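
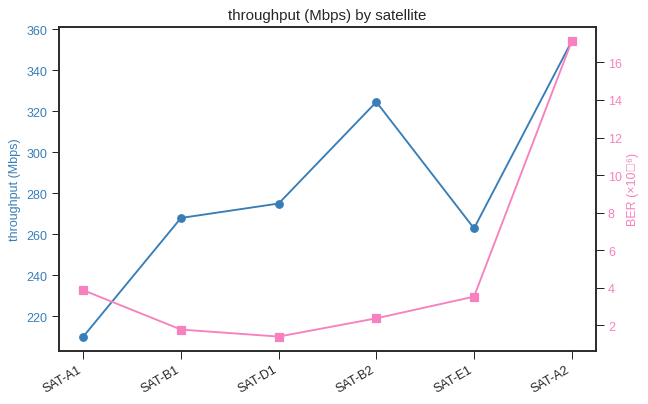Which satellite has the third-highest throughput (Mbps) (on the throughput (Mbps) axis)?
SAT-D1

Top 4 (on the throughput (Mbps) axis): SAT-A2 ≈ 360, SAT-B2 ≈ 320, SAT-D1 ≈ 280, SAT-B1 ≈ 260.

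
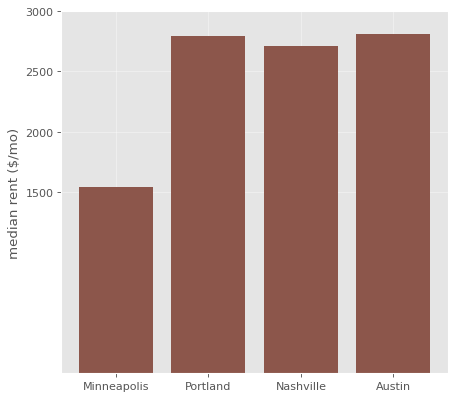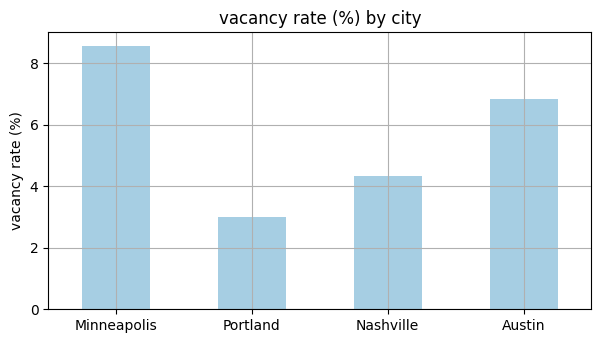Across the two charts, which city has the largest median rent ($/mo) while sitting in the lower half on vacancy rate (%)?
Chart 2 median vacancy rate (%) ≈ 6; below-median cities: Portland, Nashville. Among those, Portland has the highest median rent ($/mo) (≈ 3000).

Portland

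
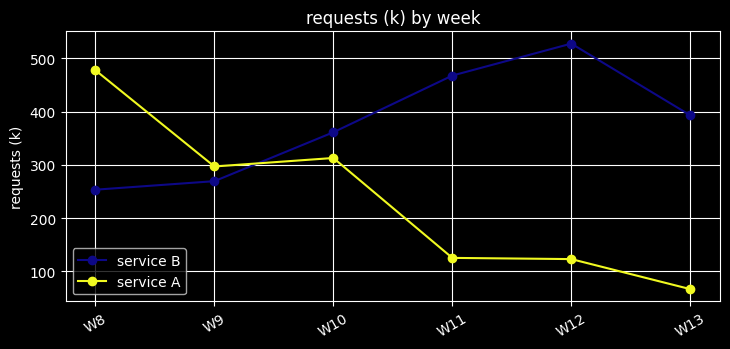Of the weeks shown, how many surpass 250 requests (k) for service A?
Above 250: W8, W9, W10.

3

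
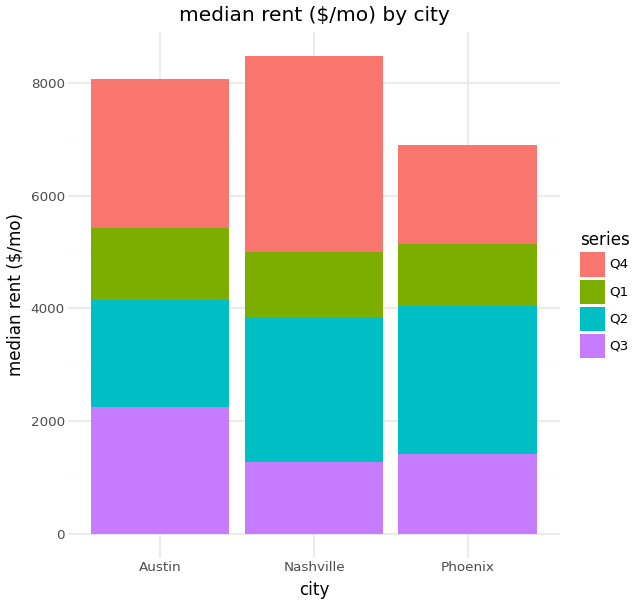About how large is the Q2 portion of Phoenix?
Q2 top ≈ 4000, bottom ≈ 1000; segment ≈ 3000.

≈ 3000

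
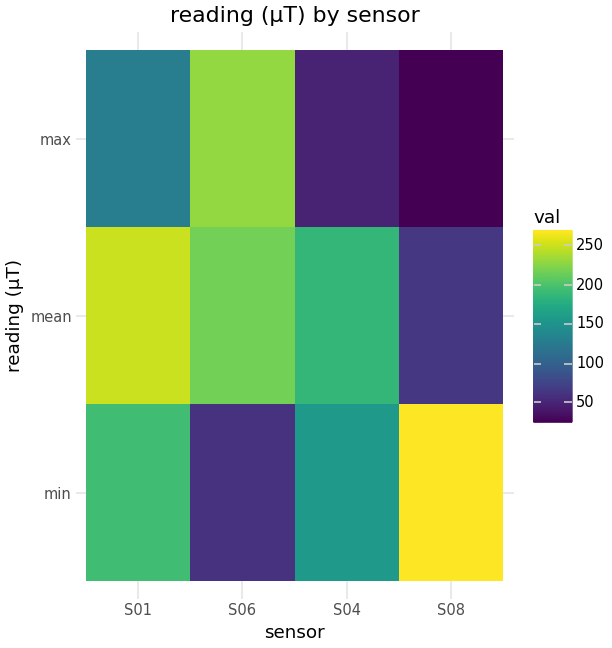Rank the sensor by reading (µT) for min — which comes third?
S04

Top 4 for min: S08 ≈ 275, S01 ≈ 200, S04 ≈ 150, S06 ≈ 50.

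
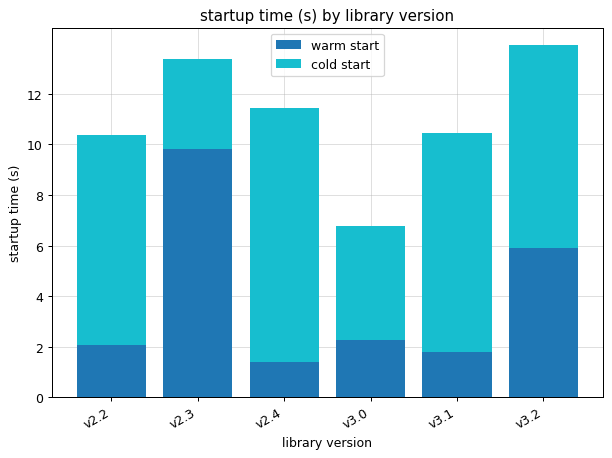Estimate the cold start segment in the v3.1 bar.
≈ 8

cold start top ≈ 10, bottom ≈ 2; segment ≈ 8.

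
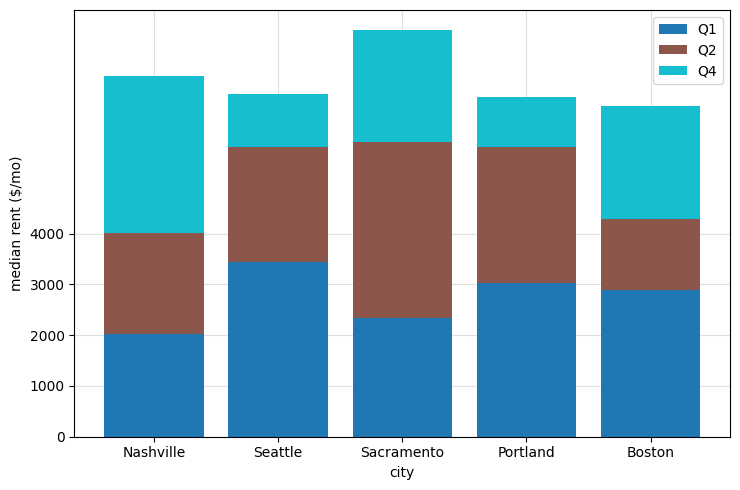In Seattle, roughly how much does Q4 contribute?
≈ 1000

Q4 top ≈ 7000, bottom ≈ 6000; segment ≈ 1000.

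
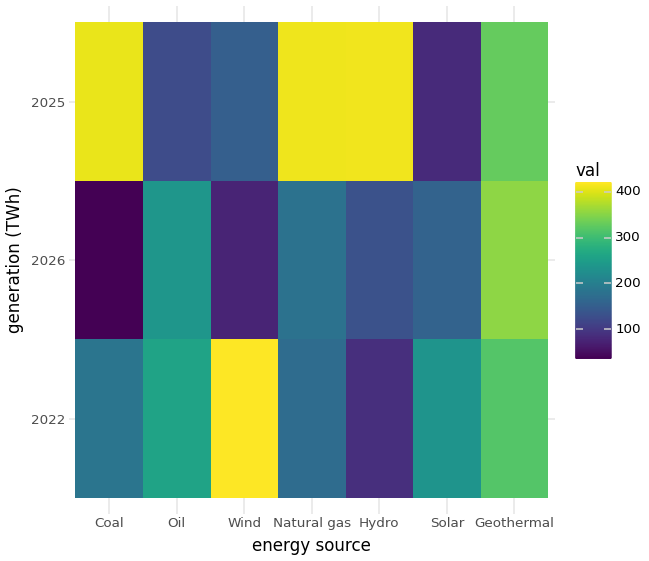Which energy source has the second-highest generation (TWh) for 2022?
Geothermal

Top 3 for 2022: Wind ≈ 400, Geothermal ≈ 300, Oil ≈ 250.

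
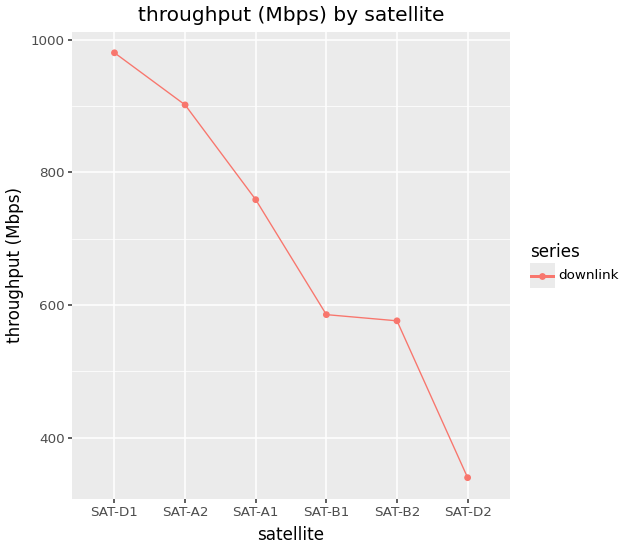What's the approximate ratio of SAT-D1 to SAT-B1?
≈ 1.67×

SAT-D1 ≈ 1000, SAT-B1 ≈ 600; 1000/600 ≈ 1.67.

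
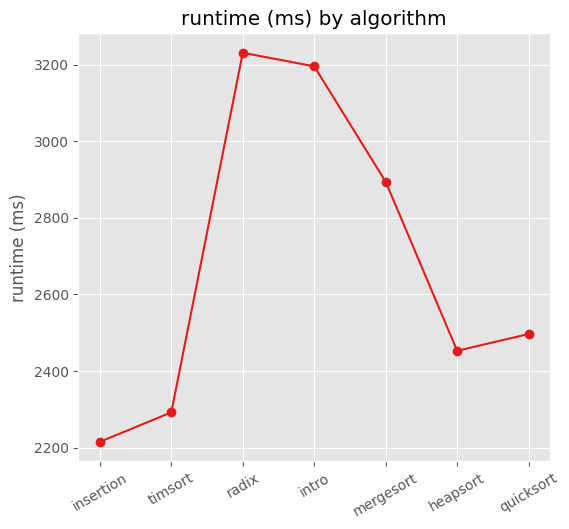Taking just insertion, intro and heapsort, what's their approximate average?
(2200 + 3200 + 2500) / 3 ≈ 2633.

≈ 2633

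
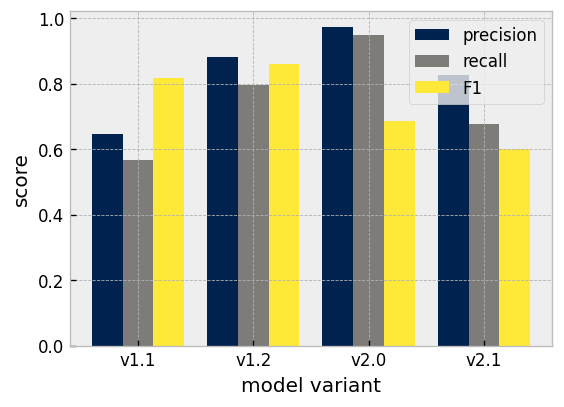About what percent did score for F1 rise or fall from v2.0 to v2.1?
≈ -14.3%

v2.0 ≈ 0.7, v2.1 ≈ 0.6; (0.6 − 0.7) / 0.7 ≈ -14.3%.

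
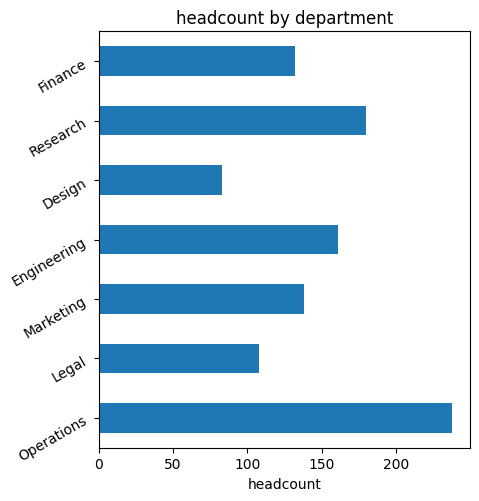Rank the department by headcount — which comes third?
Top 4: Operations ≈ 240, Research ≈ 180, Engineering ≈ 160, Marketing ≈ 140.

Engineering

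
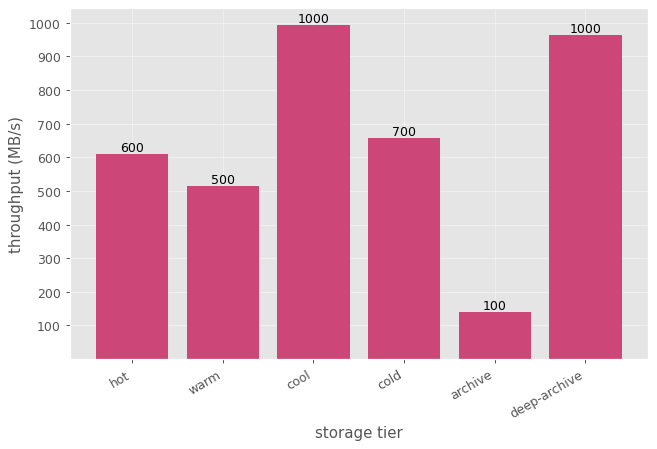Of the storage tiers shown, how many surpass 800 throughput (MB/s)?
2

Above 800: cool, deep-archive.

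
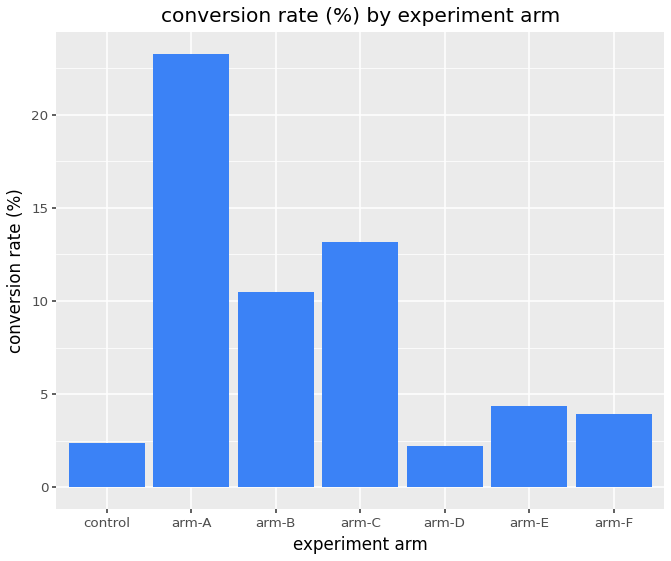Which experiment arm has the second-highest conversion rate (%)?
arm-C

Top 3: arm-A ≈ 24, arm-C ≈ 14, arm-B ≈ 10.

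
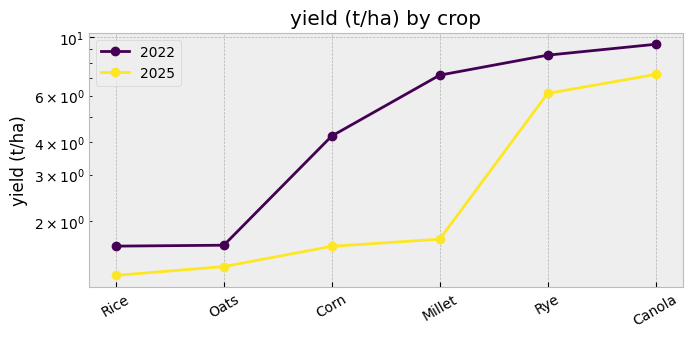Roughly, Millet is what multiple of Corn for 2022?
≈ 1.75×

Millet ≈ 7, Corn ≈ 4; 7/4 ≈ 1.75.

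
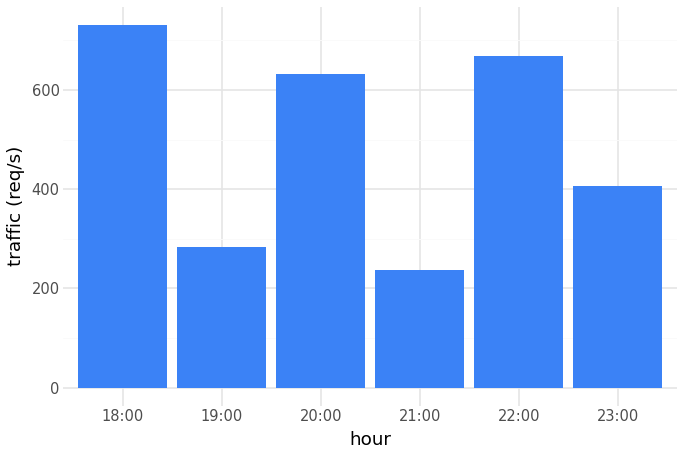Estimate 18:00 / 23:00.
18:00 ≈ 700, 23:00 ≈ 400; 700/400 ≈ 1.75.

≈ 1.75×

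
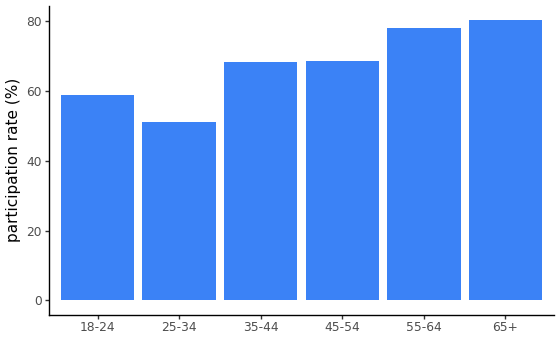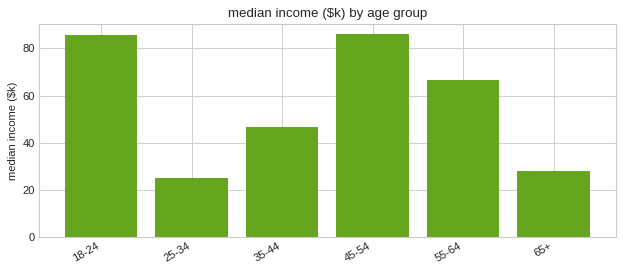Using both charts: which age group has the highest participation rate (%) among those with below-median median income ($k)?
Chart 2 median median income ($k) ≈ 60; below-median age groups: 25-34, 35-44, 65+. Among those, 65+ has the highest participation rate (%) (≈ 80).

65+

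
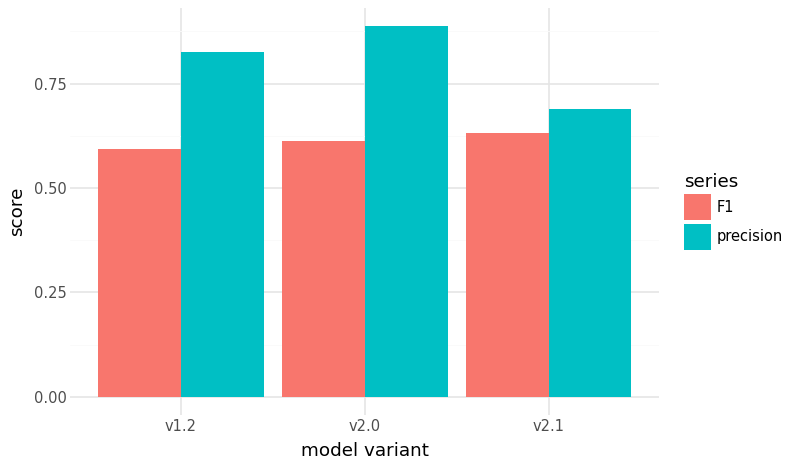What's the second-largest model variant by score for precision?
v1.2

Top 3 for precision: v2.0 ≈ 0.9, v1.2 ≈ 0.8, v2.1 ≈ 0.7.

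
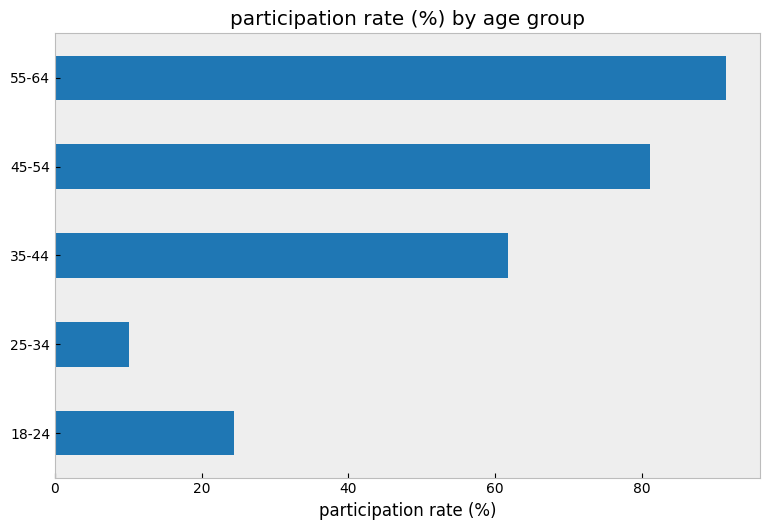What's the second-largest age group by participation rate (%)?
45-54

Top 3: 55-64 ≈ 90, 45-54 ≈ 80, 35-44 ≈ 60.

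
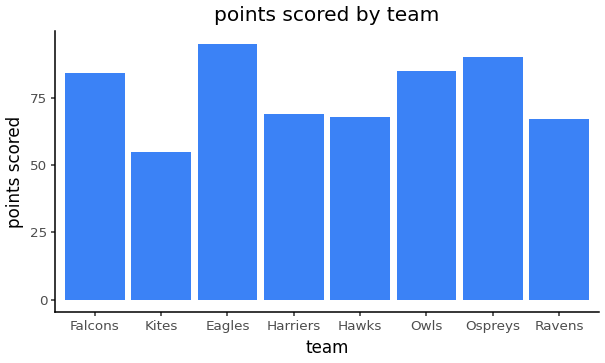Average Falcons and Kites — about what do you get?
≈ 70

(80 + 60) / 2 ≈ 70.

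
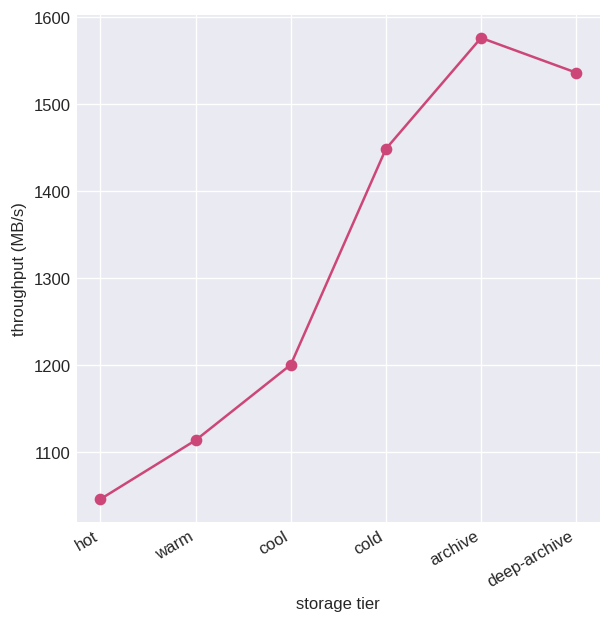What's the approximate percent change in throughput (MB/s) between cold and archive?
≈ +10.3%

cold ≈ 1450, archive ≈ 1600; (1600 − 1450) / 1450 ≈ +10.3%.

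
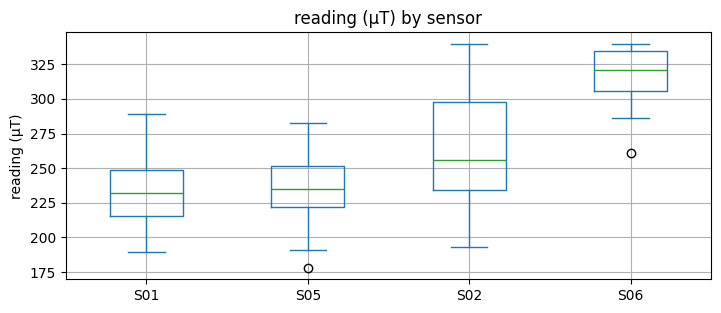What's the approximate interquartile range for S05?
Q3 ≈ 250, Q1 ≈ 220; IQR ≈ 30.

≈ 30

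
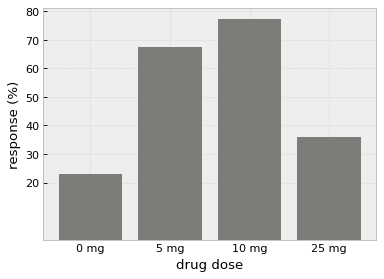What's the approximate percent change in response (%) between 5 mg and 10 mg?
≈ +14.3%

5 mg ≈ 70, 10 mg ≈ 80; (80 − 70) / 70 ≈ +14.3%.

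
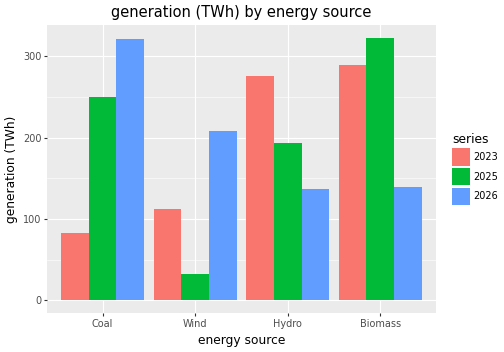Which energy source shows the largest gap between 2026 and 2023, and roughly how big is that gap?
Coal: 2026 ≈ 300, 2023 ≈ 100 → gap ≈ 200. Next-largest (Biomass) is only ≈ 150.

Coal, ≈ 200 TWh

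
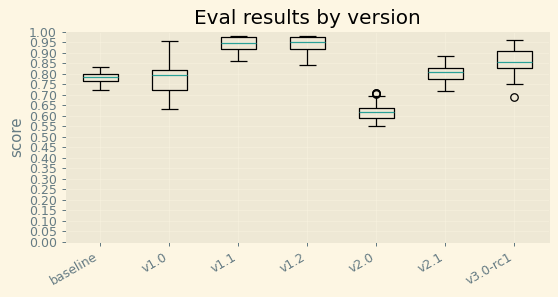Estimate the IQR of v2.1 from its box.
Q3 ≈ 0.85, Q1 ≈ 0.80; IQR ≈ 0.05.

≈ 0.05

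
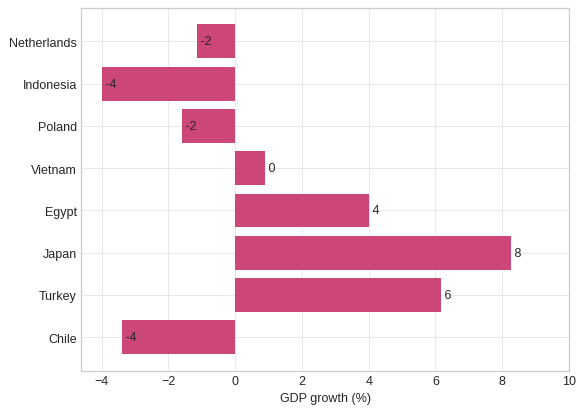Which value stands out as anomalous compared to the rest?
Japan ≈ 8; the rest sit between ≈ -4 and ≈ 6.

Japan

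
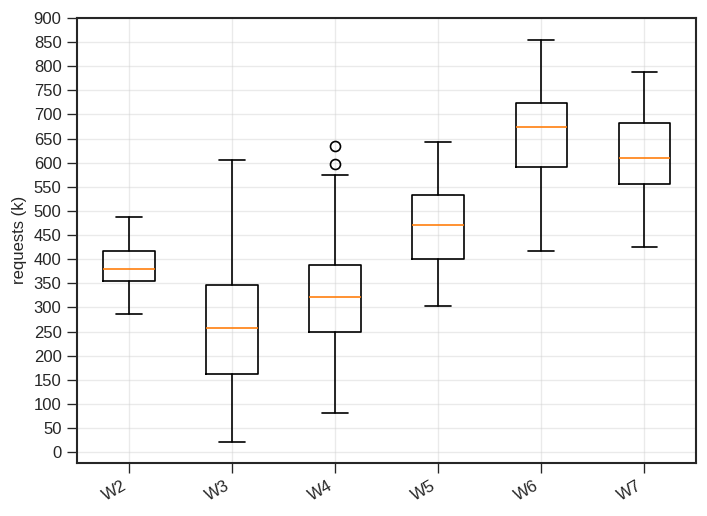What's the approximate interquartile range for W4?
Q3 ≈ 400, Q1 ≈ 250; IQR ≈ 150.

≈ 150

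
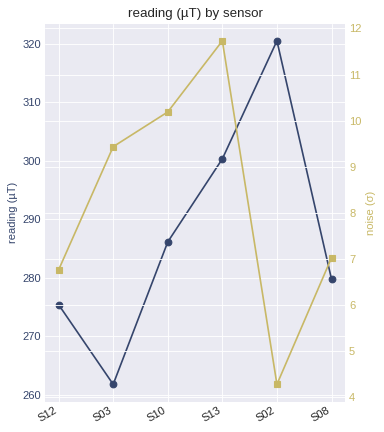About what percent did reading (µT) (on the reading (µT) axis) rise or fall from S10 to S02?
S10 ≈ 285, S02 ≈ 320; (320 − 285) / 285 ≈ +12.3%.

≈ +12.3%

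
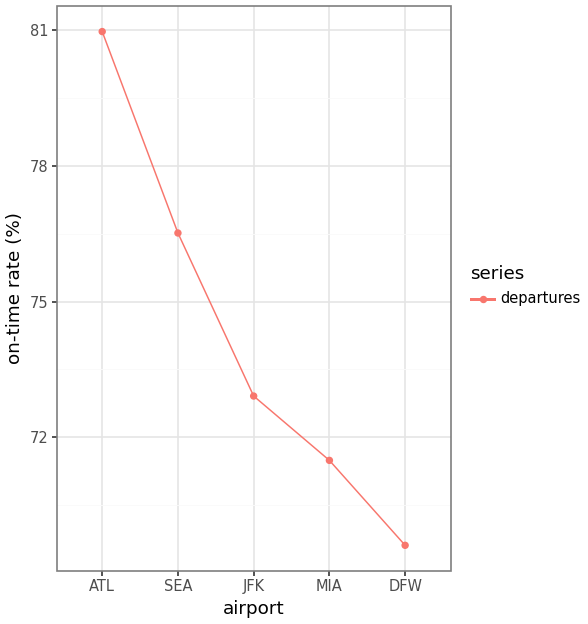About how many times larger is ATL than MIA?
≈ 1.14×

ATL ≈ 81, MIA ≈ 71; 81/71 ≈ 1.14.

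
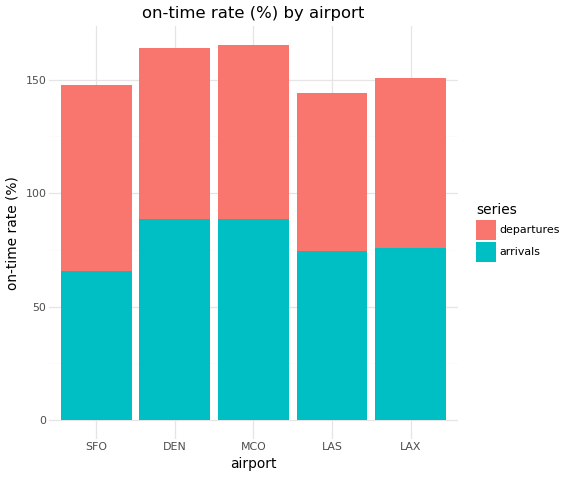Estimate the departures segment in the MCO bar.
departures top ≈ 160, bottom ≈ 80; segment ≈ 80.

≈ 80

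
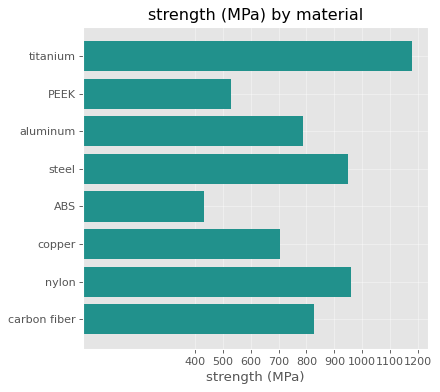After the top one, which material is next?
Top 3: titanium ≈ 1200, nylon ≈ 1000, steel ≈ 900.

nylon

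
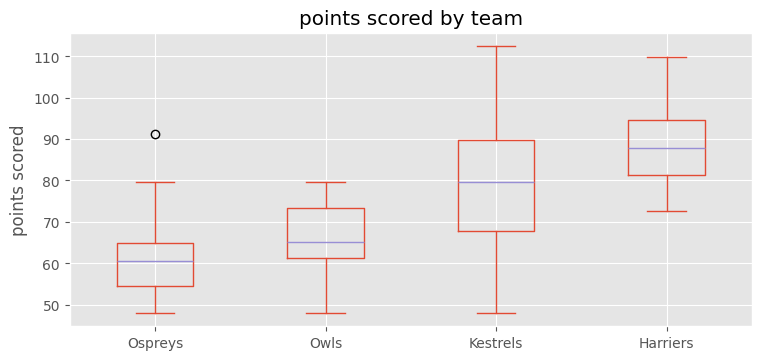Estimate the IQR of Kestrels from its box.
≈ 20

Q3 ≈ 90, Q1 ≈ 70; IQR ≈ 20.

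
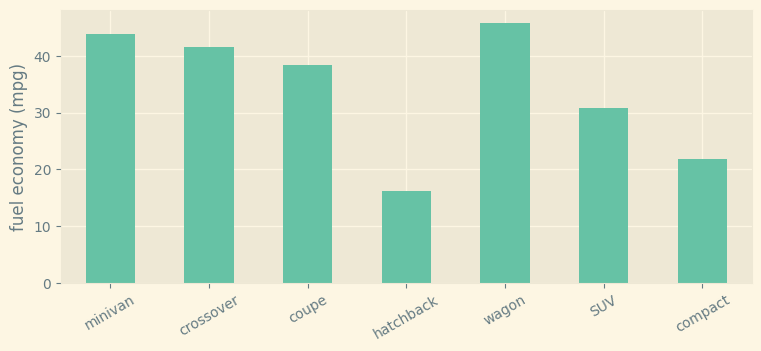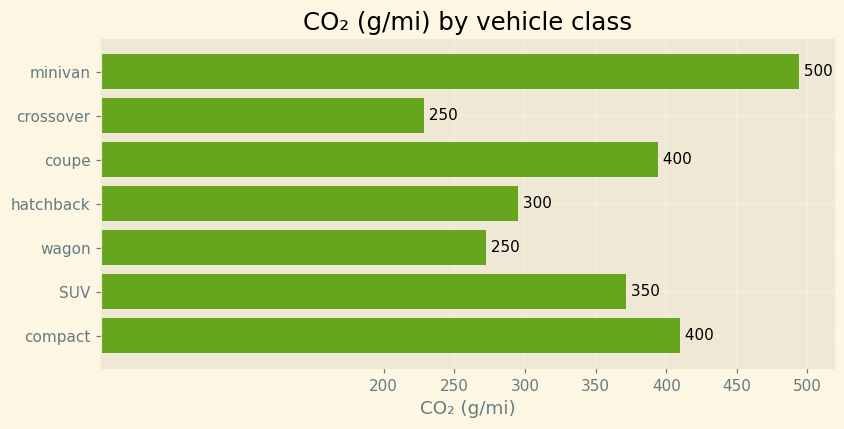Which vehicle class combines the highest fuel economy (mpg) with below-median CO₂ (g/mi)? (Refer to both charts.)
Chart 2 median CO₂ (g/mi) ≈ 350; below-median vehicle classes: crossover, hatchback, wagon. Among those, wagon has the highest fuel economy (mpg) (≈ 45).

wagon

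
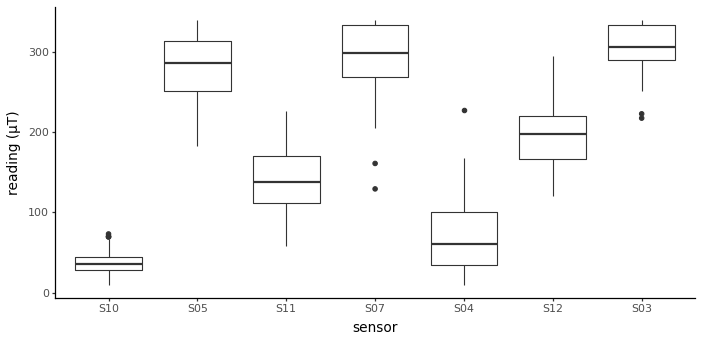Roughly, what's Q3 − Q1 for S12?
≈ 50

Q3 ≈ 225, Q1 ≈ 175; IQR ≈ 50.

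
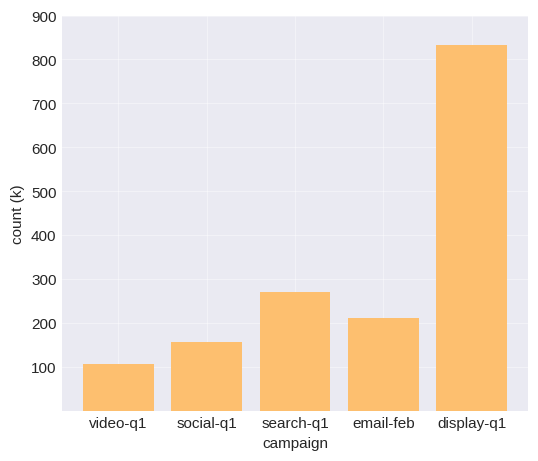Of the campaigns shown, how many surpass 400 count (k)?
1

Above 400: display-q1.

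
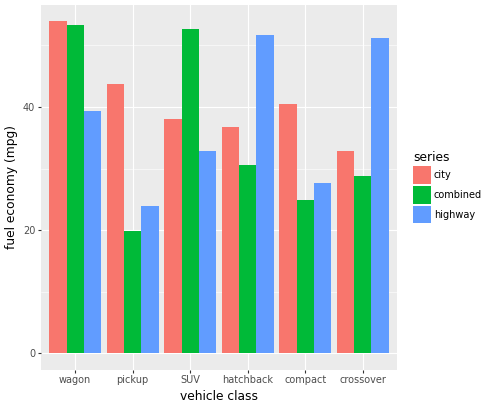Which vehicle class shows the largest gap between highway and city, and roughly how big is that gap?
pickup: highway ≈ 25, city ≈ 45 → gap ≈ 20. Next-largest (crossover) is only ≈ 15.

pickup, ≈ 20 mpg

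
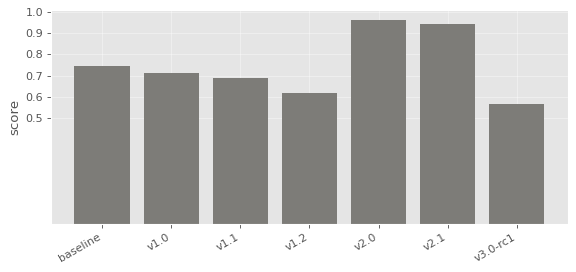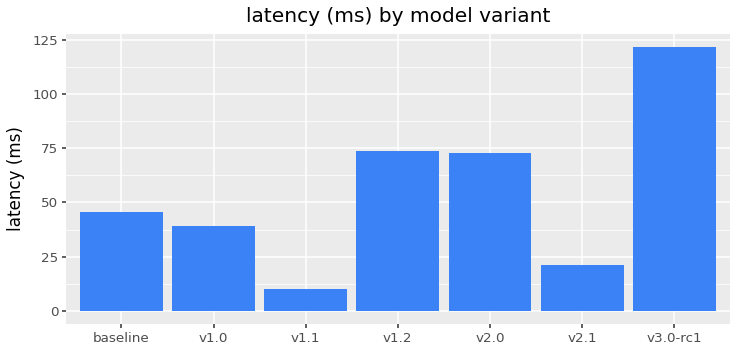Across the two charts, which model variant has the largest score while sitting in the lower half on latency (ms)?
Chart 2 median latency (ms) ≈ 40; below-median model variants: v1.0, v1.1, v2.1. Among those, v2.1 has the highest score (≈ 0.9).

v2.1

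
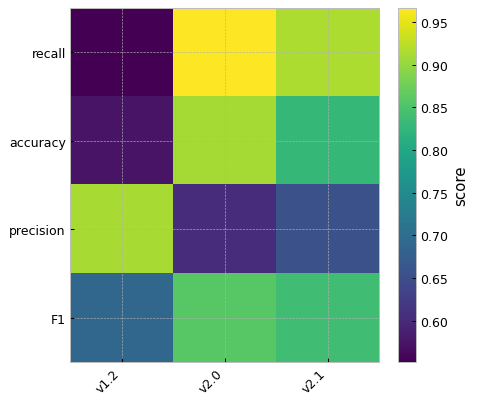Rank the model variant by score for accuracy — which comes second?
Top 3 for accuracy: v2.0 ≈ 0.90, v2.1 ≈ 0.85, v1.2 ≈ 0.55.

v2.1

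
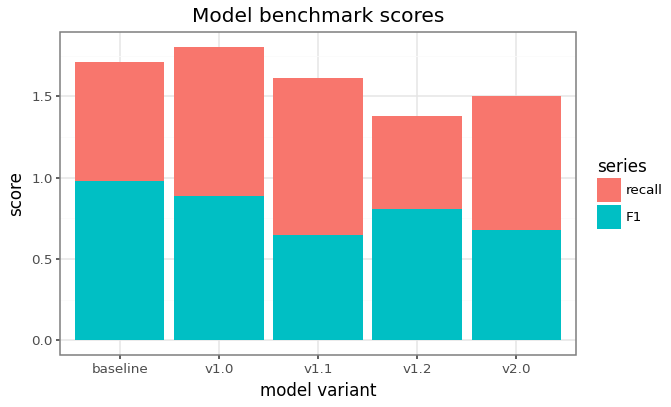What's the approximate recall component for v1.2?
≈ 0.6

recall top ≈ 1.4, bottom ≈ 0.8; segment ≈ 0.6.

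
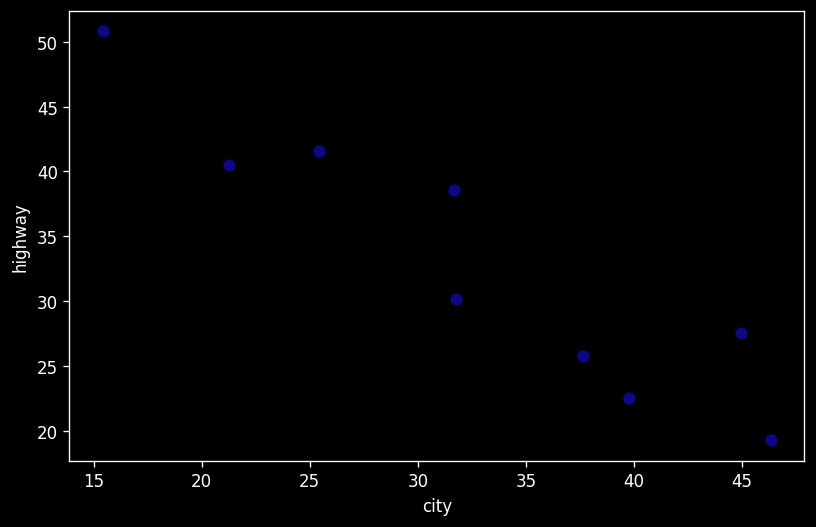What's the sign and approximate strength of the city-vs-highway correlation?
negative, strong

Points are negatively correlated; strong (|r| ≈ 0.9).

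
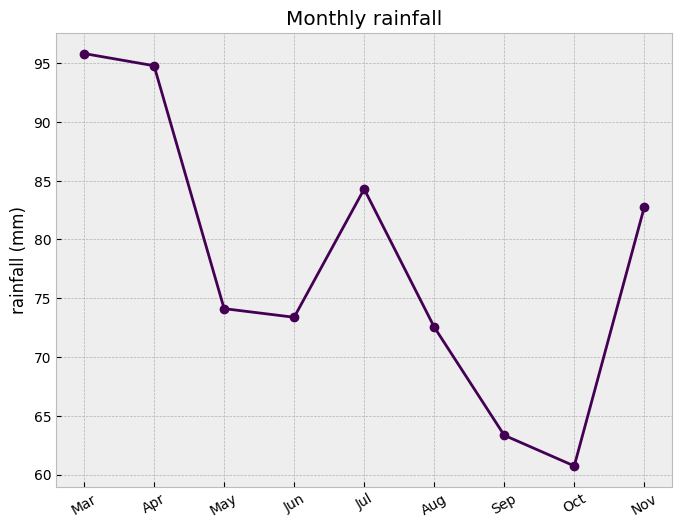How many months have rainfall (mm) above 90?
Above 90: Mar, Apr.

2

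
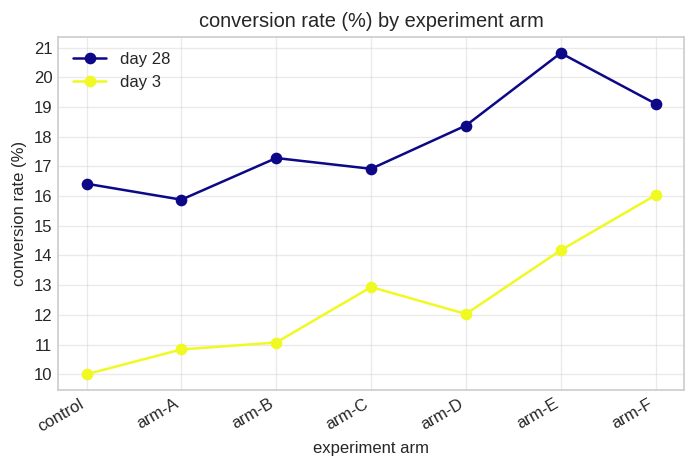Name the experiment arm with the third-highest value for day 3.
Top 4 for day 3: arm-F ≈ 16, arm-E ≈ 14, arm-C ≈ 13, arm-D ≈ 12.

arm-C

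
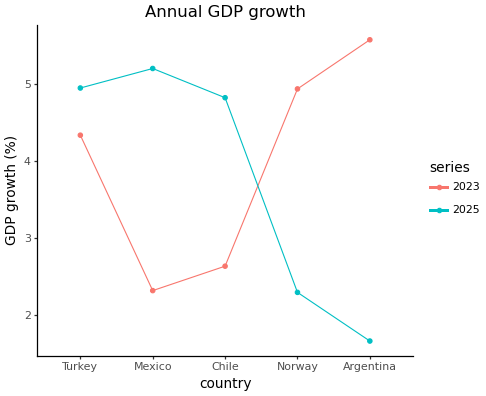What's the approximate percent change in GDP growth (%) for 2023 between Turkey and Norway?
Turkey ≈ 4.5, Norway ≈ 5.0; (5.0 − 4.5) / 4.5 ≈ +11.1%.

≈ +11.1%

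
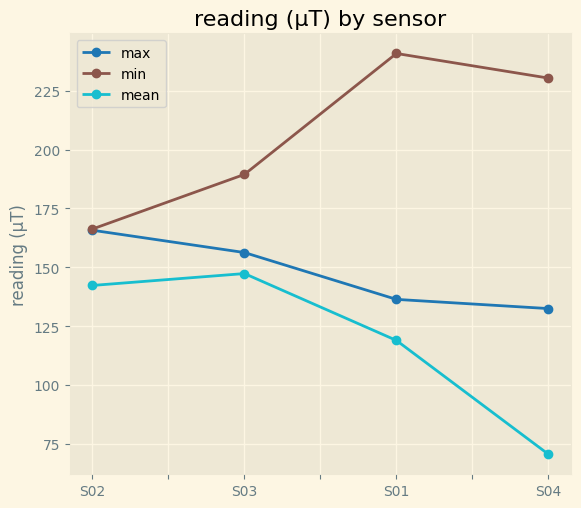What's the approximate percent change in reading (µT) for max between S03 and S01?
≈ -12.5%

S03 ≈ 160, S01 ≈ 140; (140 − 160) / 160 ≈ -12.5%.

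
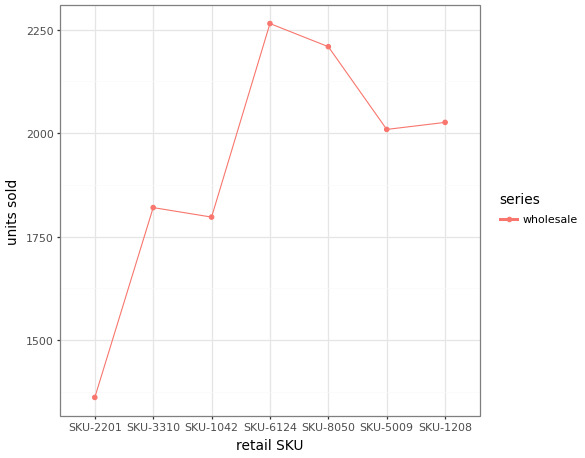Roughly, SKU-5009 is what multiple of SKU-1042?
≈ 1.11×

SKU-5009 ≈ 2000, SKU-1042 ≈ 1800; 2000/1800 ≈ 1.11.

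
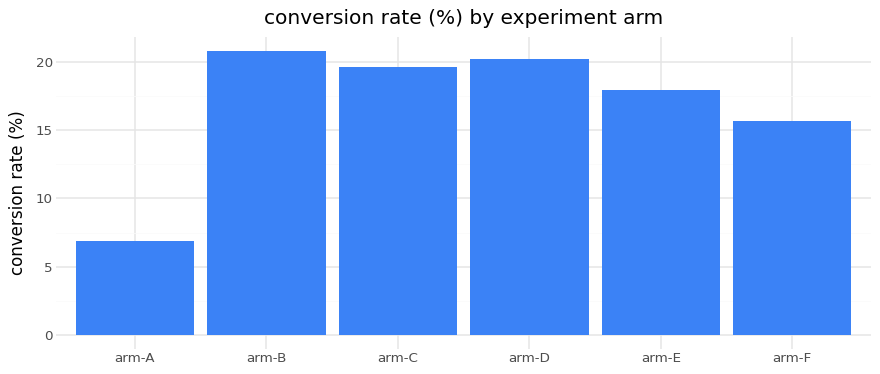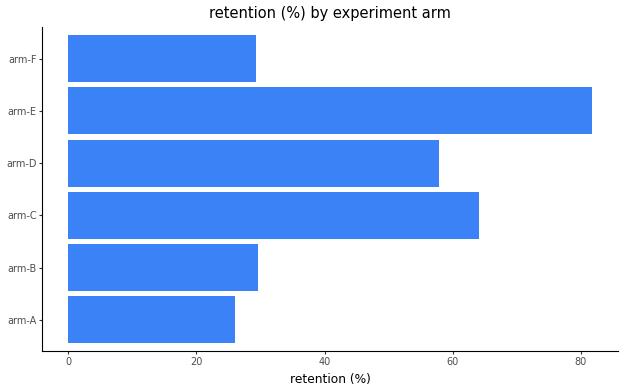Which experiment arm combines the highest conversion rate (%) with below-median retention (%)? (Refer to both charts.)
Chart 2 median retention (%) ≈ 40; below-median experiment arms: arm-A, arm-B, arm-F. Among those, arm-B has the highest conversion rate (%) (≈ 20).

arm-B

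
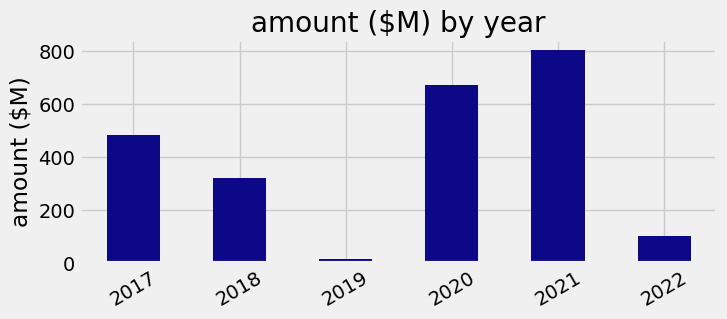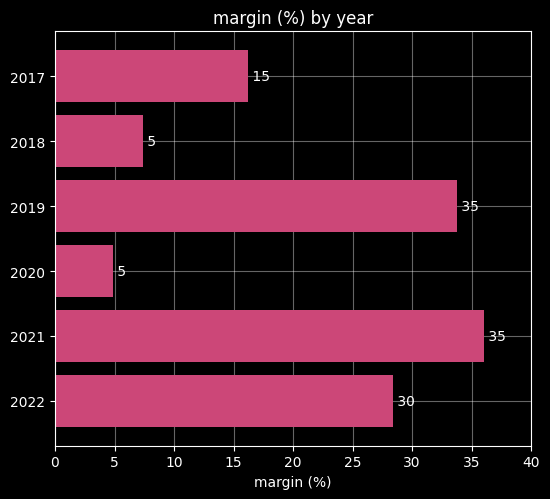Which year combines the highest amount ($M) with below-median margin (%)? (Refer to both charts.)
Chart 2 median margin (%) ≈ 20; below-median years: 2017, 2018, 2020. Among those, 2020 has the highest amount ($M) (≈ 700).

2020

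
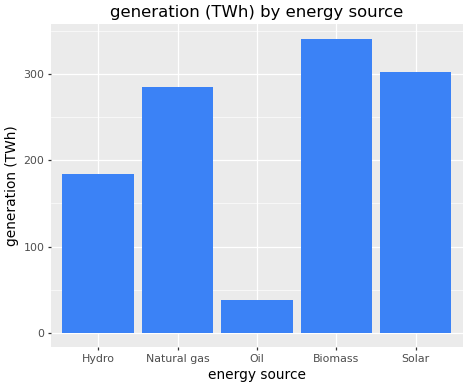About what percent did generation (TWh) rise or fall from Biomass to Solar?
≈ -14.3%

Biomass ≈ 350, Solar ≈ 300; (300 − 350) / 350 ≈ -14.3%.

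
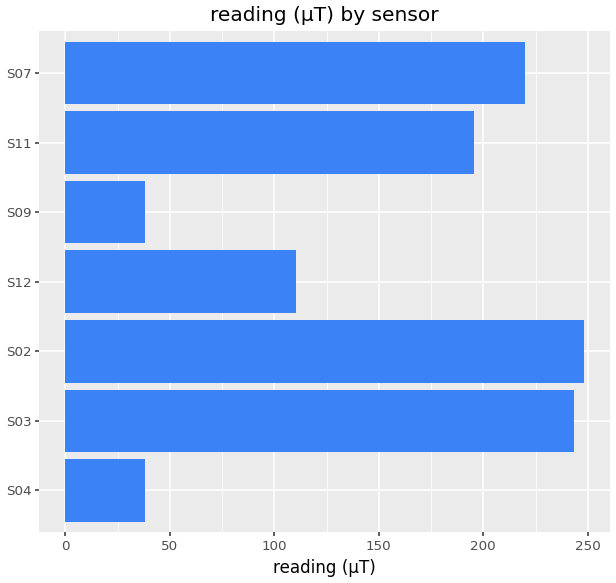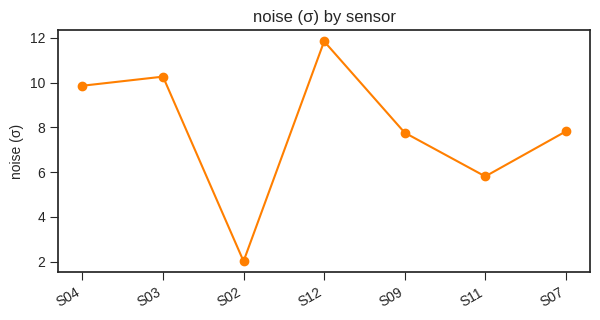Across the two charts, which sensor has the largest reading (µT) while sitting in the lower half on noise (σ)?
S02

Chart 2 median noise (σ) ≈ 8; below-median sensors: S02, S09, S11. Among those, S02 has the highest reading (µT) (≈ 250).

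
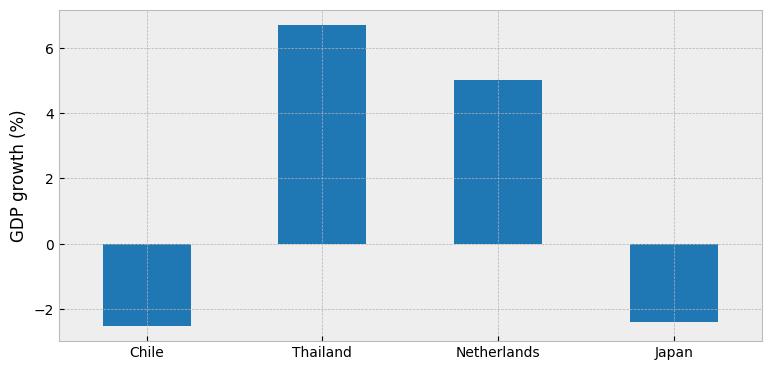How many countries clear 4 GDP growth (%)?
2

Above 4: Thailand, Netherlands.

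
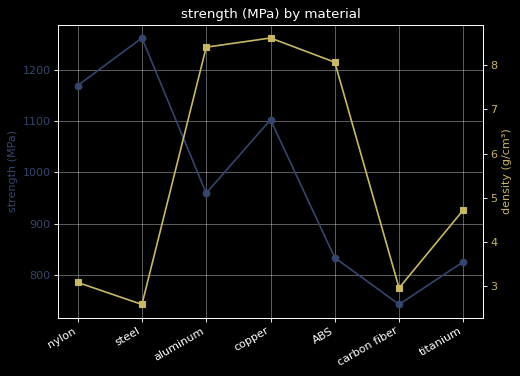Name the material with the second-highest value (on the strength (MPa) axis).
nylon

Top 3 (on the strength (MPa) axis): steel ≈ 1250, nylon ≈ 1150, copper ≈ 1100.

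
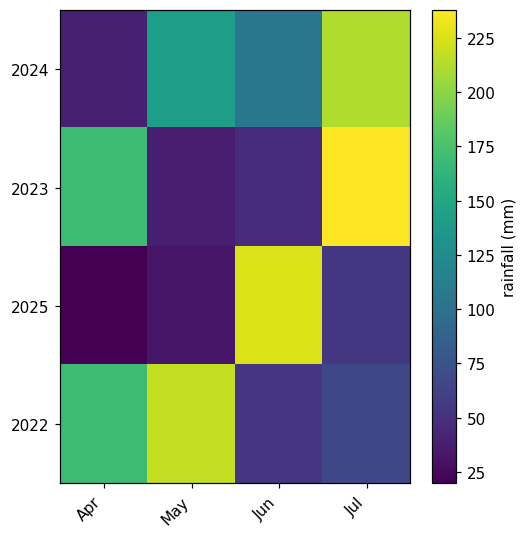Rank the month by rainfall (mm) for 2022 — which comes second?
Apr

Top 3 for 2022: May ≈ 220, Apr ≈ 160, Jul ≈ 60.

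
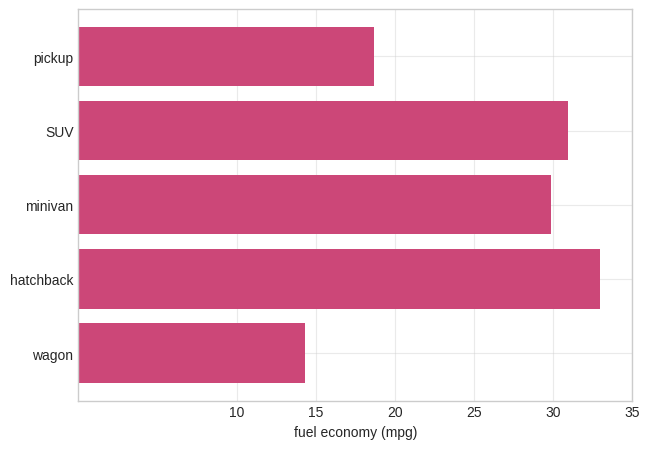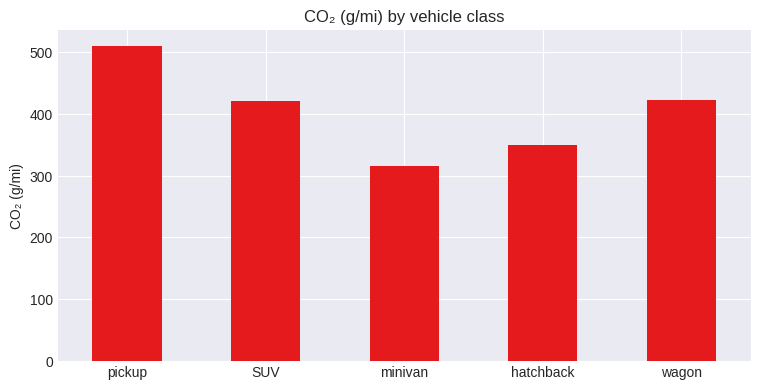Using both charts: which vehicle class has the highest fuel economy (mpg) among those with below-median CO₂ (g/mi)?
hatchback

Chart 2 median CO₂ (g/mi) ≈ 400; below-median vehicle classes: minivan, hatchback. Among those, hatchback has the highest fuel economy (mpg) (≈ 35).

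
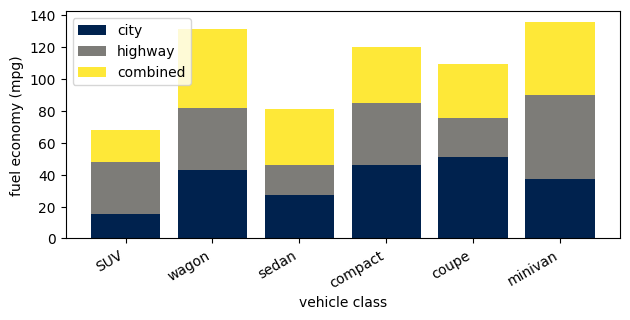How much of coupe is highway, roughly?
highway top ≈ 80, bottom ≈ 60; segment ≈ 20.

≈ 20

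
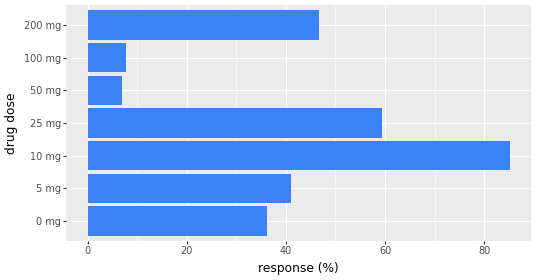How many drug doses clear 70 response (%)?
1

Above 70: 10 mg.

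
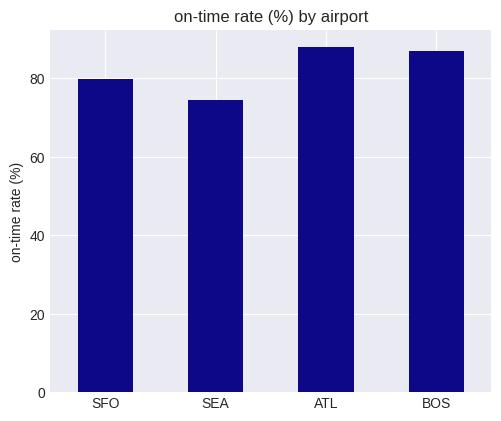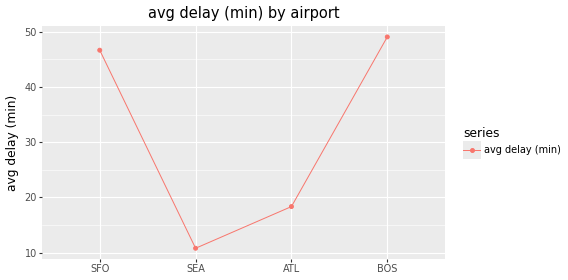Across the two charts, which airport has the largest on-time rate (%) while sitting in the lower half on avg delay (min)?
ATL

Chart 2 median avg delay (min) ≈ 35; below-median airports: SEA, ATL. Among those, ATL has the highest on-time rate (%) (≈ 90).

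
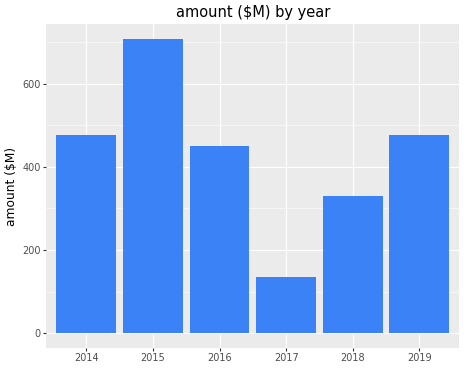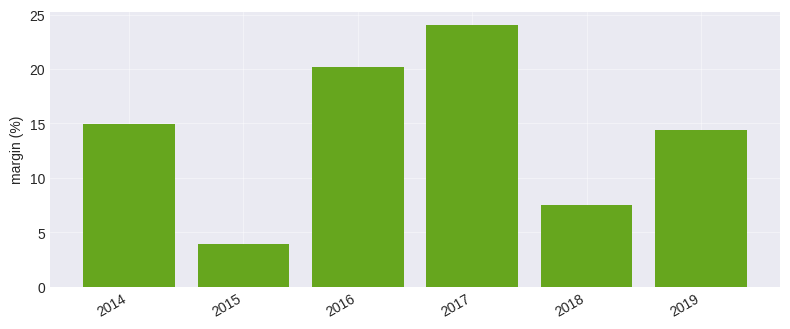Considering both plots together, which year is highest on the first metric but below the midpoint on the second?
2015

Chart 2 median margin (%) ≈ 15; below-median years: 2015, 2018, 2019. Among those, 2015 has the highest amount ($M) (≈ 700).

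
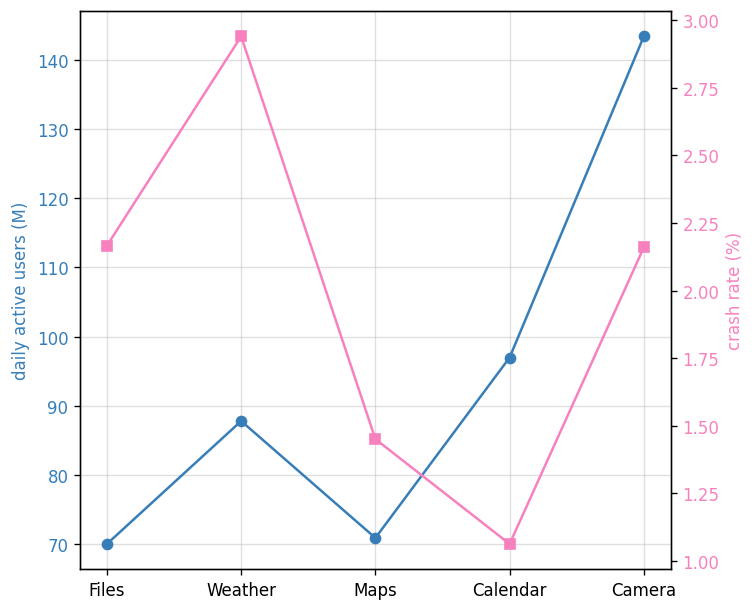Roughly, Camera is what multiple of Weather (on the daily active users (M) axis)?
Camera ≈ 140, Weather ≈ 90; 140/90 ≈ 1.56.

≈ 1.56×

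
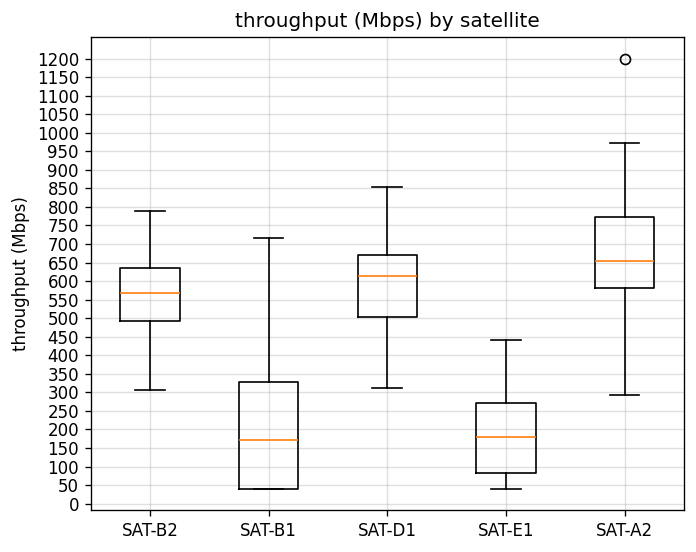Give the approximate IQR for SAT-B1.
≈ 300

Q3 ≈ 350, Q1 ≈ 50; IQR ≈ 300.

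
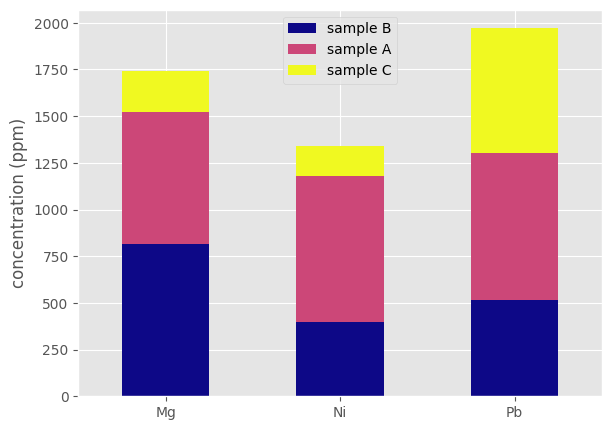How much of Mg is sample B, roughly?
≈ 800

sample B top ≈ 800, bottom ≈ 0; segment ≈ 800.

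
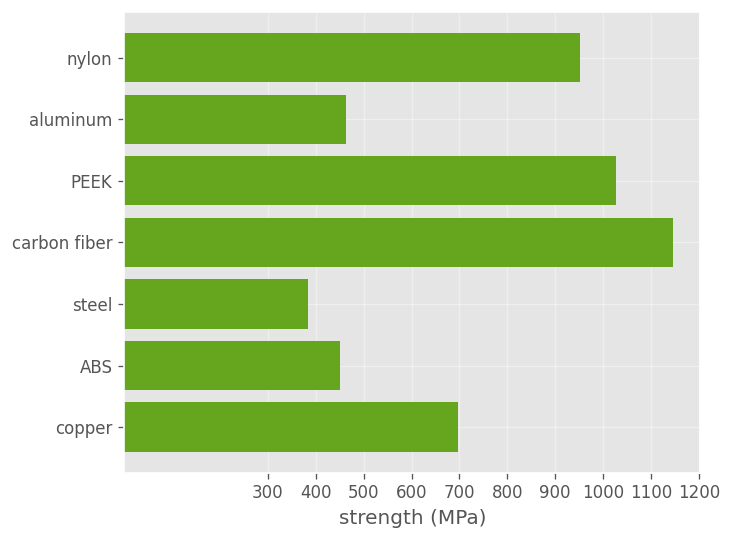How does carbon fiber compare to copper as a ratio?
carbon fiber ≈ 1100, copper ≈ 700; 1100/700 ≈ 1.57.

≈ 1.57×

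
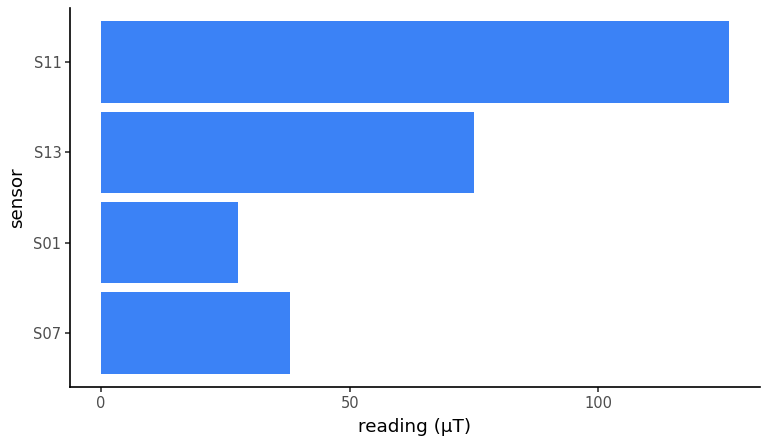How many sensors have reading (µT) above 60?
Above 60: S13, S11.

2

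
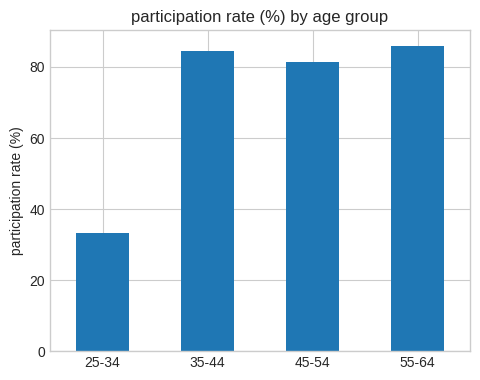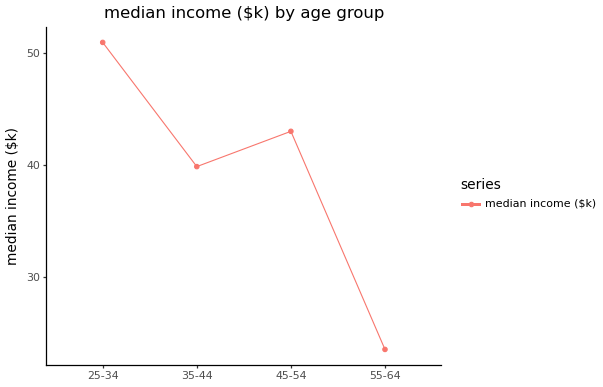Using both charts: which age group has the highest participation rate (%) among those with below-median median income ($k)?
Chart 2 median median income ($k) ≈ 40; below-median age groups: 35-44, 55-64. Among those, 55-64 has the highest participation rate (%) (≈ 90).

55-64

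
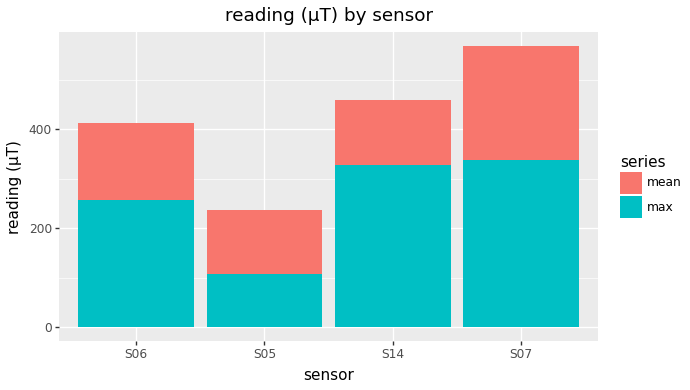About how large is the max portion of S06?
≈ 250

max top ≈ 250, bottom ≈ 0; segment ≈ 250.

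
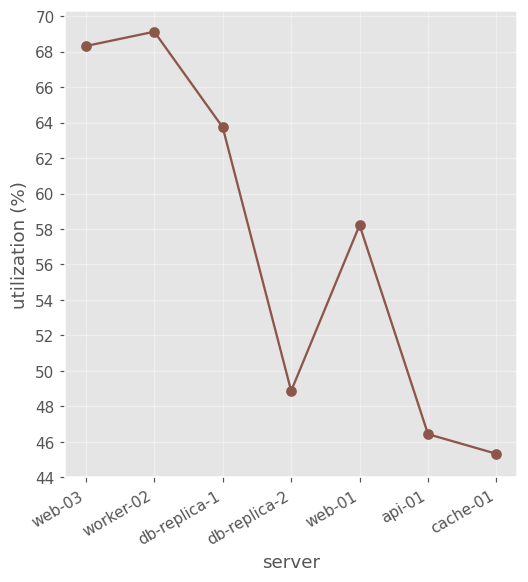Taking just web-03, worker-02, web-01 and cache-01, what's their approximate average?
(68 + 70 + 58 + 46) / 4 ≈ 60.

≈ 60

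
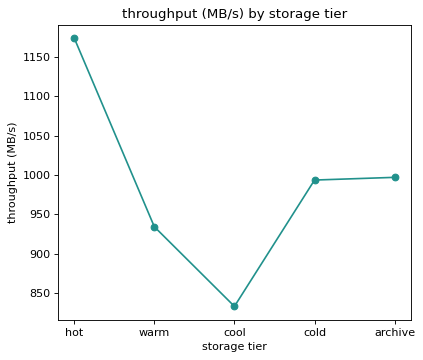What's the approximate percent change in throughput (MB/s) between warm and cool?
≈ -10.5%

warm ≈ 950, cool ≈ 850; (850 − 950) / 950 ≈ -10.5%.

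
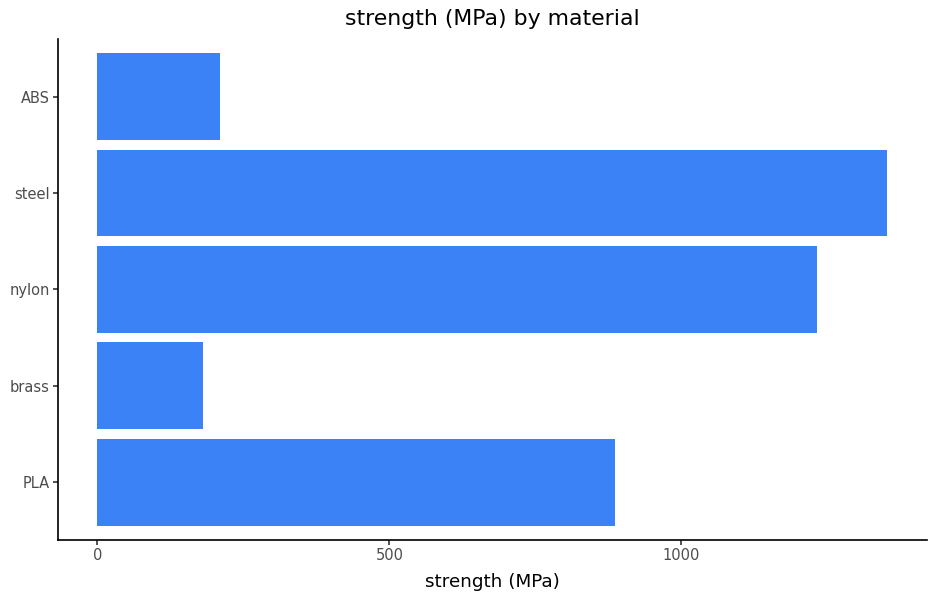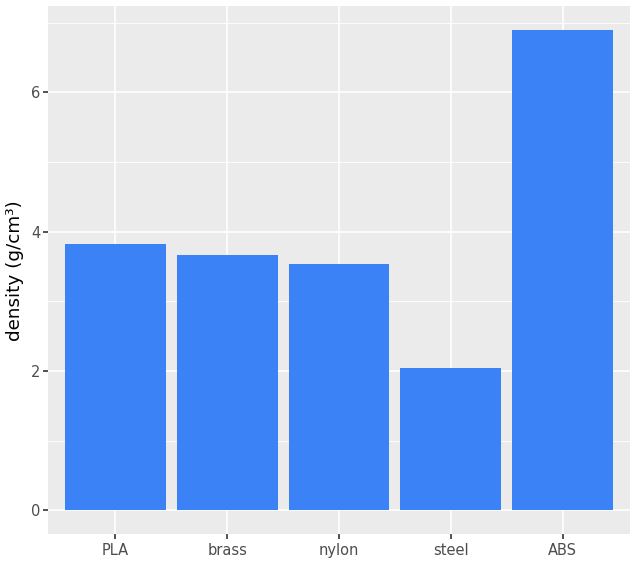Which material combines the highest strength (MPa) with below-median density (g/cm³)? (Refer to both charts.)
Chart 2 median density (g/cm³) ≈ 4; below-median materials: nylon, steel. Among those, steel has the highest strength (MPa) (≈ 1400).

steel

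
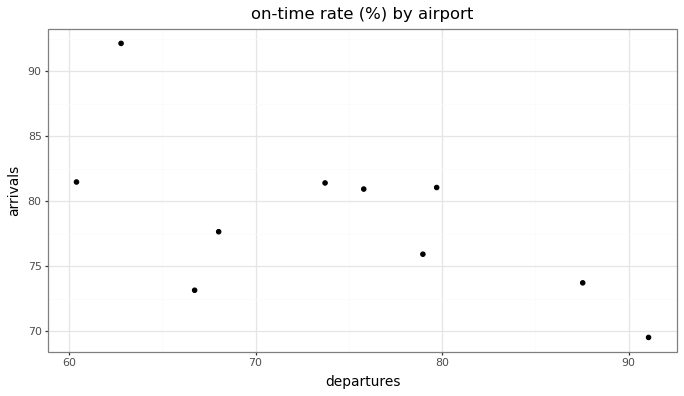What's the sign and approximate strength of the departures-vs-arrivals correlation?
negative, moderate

Points are negatively correlated; moderate (|r| ≈ 0.6).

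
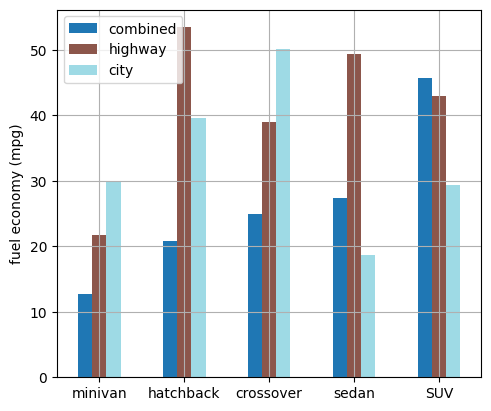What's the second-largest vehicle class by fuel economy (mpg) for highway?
sedan

Top 3 for highway: hatchback ≈ 55, sedan ≈ 50, SUV ≈ 45.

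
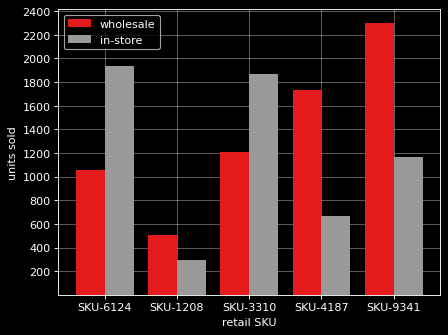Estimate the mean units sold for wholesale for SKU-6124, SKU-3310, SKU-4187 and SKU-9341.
≈ 1600

(1000 + 1200 + 1800 + 2400) / 4 ≈ 1600.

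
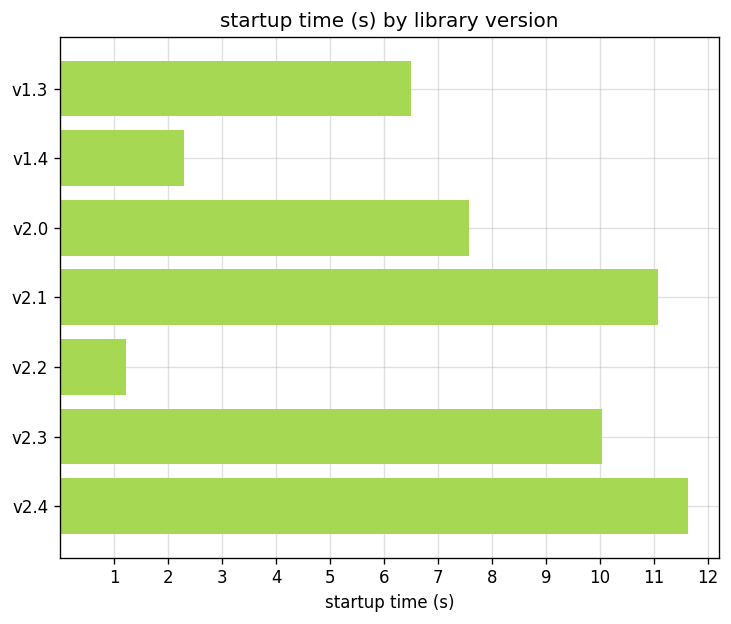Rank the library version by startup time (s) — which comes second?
Top 3: v2.4 ≈ 12, v2.1 ≈ 11, v2.3 ≈ 10.

v2.1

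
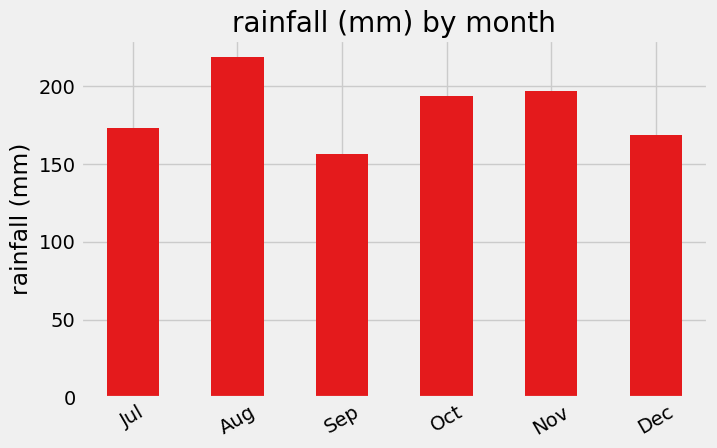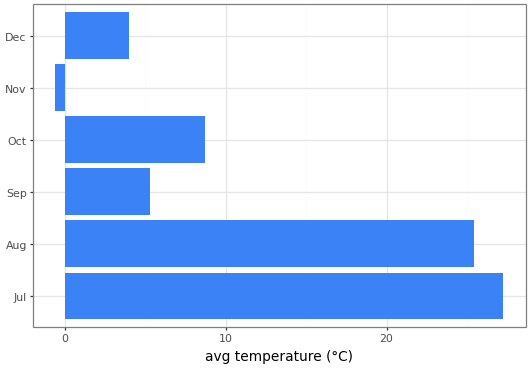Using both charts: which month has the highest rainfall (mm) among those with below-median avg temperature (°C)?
Chart 2 median avg temperature (°C) ≈ 5; below-median months: Sep, Nov, Dec. Among those, Nov has the highest rainfall (mm) (≈ 200).

Nov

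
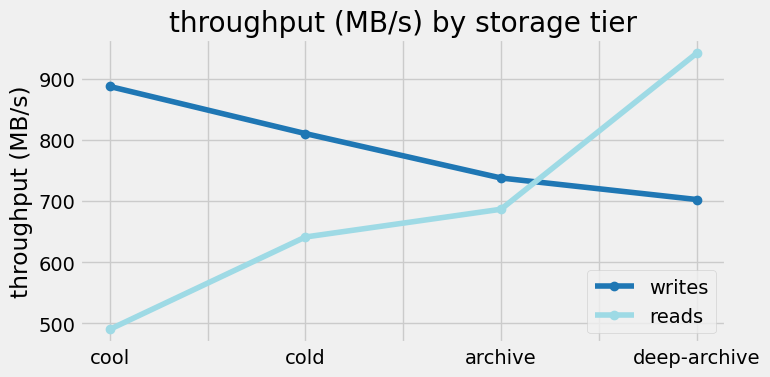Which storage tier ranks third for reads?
cold

Top 4 for reads: deep-archive ≈ 950, archive ≈ 700, cold ≈ 650, cool ≈ 500.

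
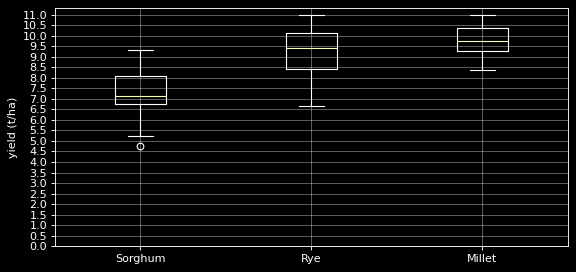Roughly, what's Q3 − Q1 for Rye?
Q3 ≈ 10.0, Q1 ≈ 8.5; IQR ≈ 1.5.

≈ 1.5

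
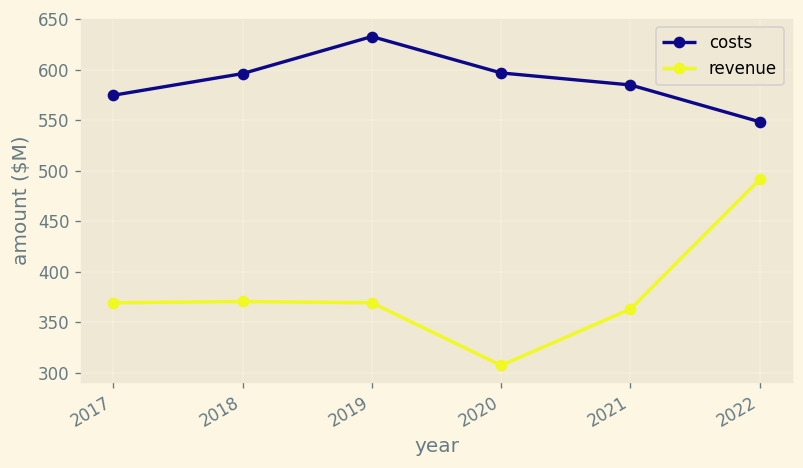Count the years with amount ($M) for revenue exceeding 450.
1

Above 450: 2022.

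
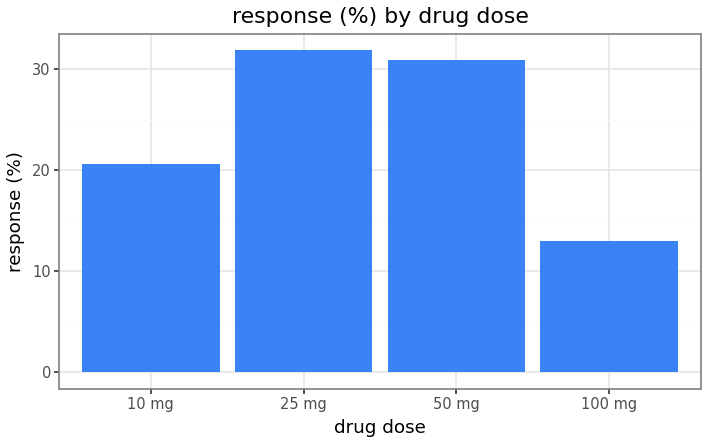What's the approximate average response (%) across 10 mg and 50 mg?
≈ 25

(20 + 30) / 2 ≈ 25.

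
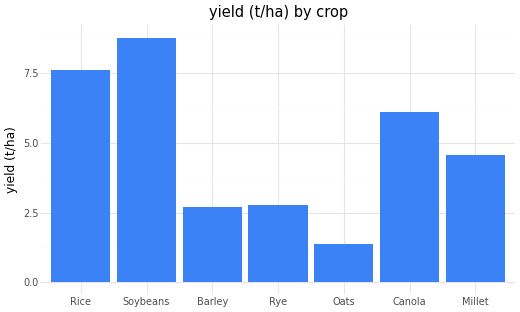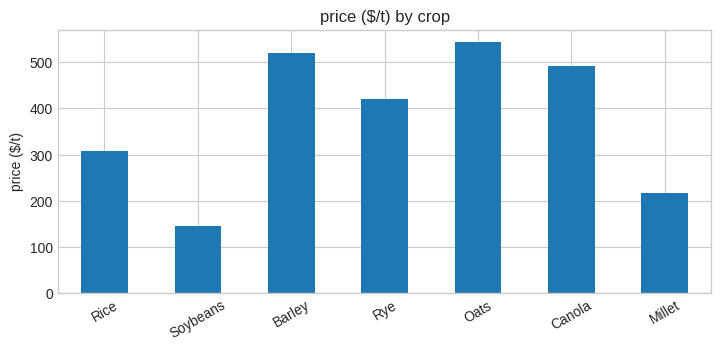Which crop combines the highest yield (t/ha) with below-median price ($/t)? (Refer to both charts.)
Chart 2 median price ($/t) ≈ 400; below-median crops: Rice, Soybeans, Millet. Among those, Soybeans has the highest yield (t/ha) (≈ 9).

Soybeans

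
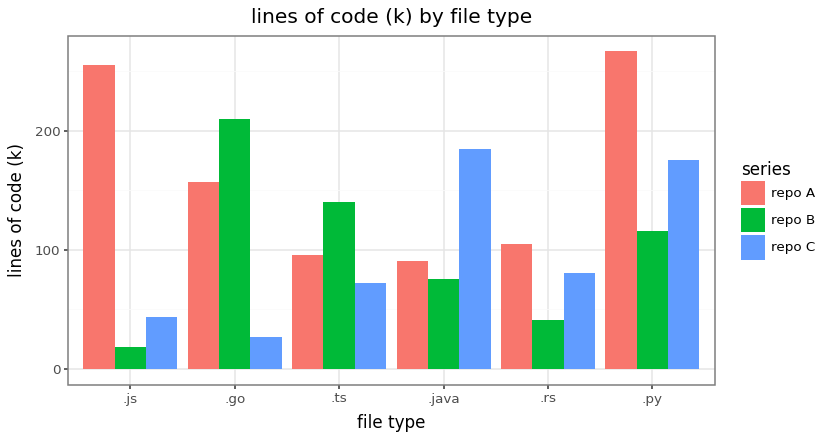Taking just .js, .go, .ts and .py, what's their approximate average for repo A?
≈ 194

(250 + 150 + 100 + 275) / 4 ≈ 194.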